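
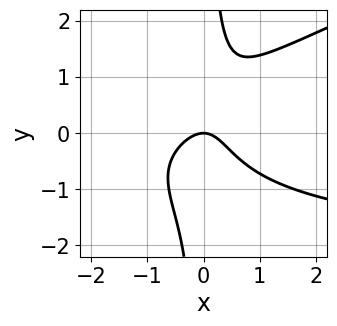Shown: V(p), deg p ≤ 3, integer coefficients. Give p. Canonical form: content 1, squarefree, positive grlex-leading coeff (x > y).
(a) The degree is 3 — a generic line meets the curve in up to 3 points.
(b) From the visible intercepts: it meets the x-axis at x = 0 (among the integer gridlines); one y-axis crossing is at y = 0.
(c) Putting this together gives p.

x^2*y - 3*x*y^2 + 3*x^2 - x*y + 2*y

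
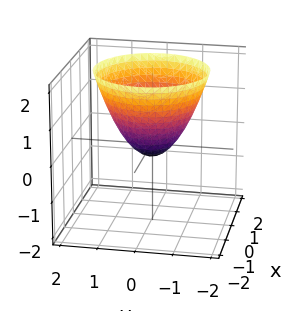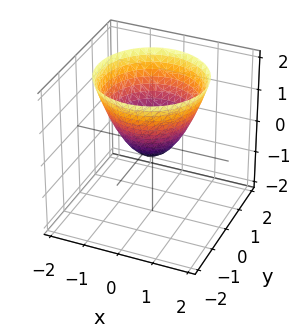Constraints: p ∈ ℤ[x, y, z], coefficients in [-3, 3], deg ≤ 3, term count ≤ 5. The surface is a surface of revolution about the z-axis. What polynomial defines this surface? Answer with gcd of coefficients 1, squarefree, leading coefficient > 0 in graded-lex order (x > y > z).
1. deg p = 2. The shape is more complex than any degree-1 surface.
2. By symmetry, the z-axis is an axis of rotation, so x and y enter only as x² + y².
3. From the axis intercepts and sections: a circular section at z = 2 has radius between 1 and 2.
4. Fitting integer coefficients to these (and the overall shape) gives p.

3*x^2 + 3*y^2 - 3*z - 1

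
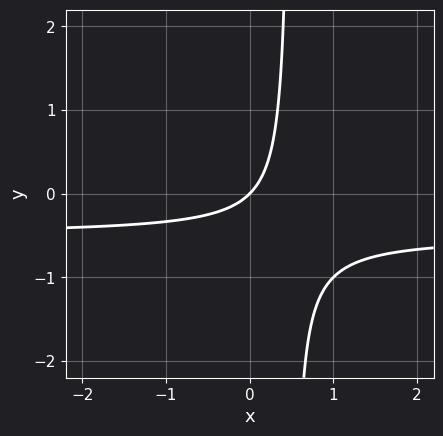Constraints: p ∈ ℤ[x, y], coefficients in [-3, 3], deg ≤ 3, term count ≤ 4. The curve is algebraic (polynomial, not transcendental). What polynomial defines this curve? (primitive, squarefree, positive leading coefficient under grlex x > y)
2*x*y + x - y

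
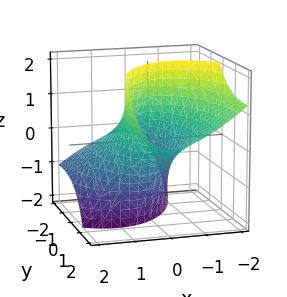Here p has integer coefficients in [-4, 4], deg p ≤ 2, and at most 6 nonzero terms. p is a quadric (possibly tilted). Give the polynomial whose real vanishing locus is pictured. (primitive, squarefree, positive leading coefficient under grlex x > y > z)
1. Degree: a generic line meets the surface in up to 2 points, so deg p = 2.
2. Observable constraints: the surface avoids every integer z-axis point in the box; among the integer gridlines, it crosses the x-axis at x ∈ {-1, 1}.
3. Putting this together gives p.

3*x^2 + 3*x*z + y^2 - 3*y*z - 3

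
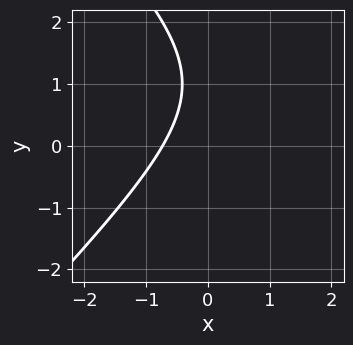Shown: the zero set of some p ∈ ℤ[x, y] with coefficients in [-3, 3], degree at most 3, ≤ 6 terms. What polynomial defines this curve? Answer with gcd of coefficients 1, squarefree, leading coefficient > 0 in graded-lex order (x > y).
The degree is 2 — a generic line meets the curve in up to 2 points.
Checking where it meets the axes: no y-intercept at any integer in the box.
These observations pin down the coefficients.

x^2 - y^2 - 2*x + 2*y - 2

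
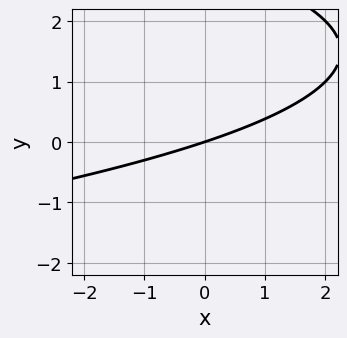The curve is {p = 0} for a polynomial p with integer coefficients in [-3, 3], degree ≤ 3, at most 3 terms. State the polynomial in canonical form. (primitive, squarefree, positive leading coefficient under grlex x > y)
(a) deg p = 2. A generic line meets the curve in up to 2 points.
(b) From the axis intercepts and sections: one x-axis crossing is at x = 0; it meets the y-axis at y = 0 (among the integer gridlines).
(c) The integer polynomial consistent with all of this is the stated p.

y^2 + x - 3*y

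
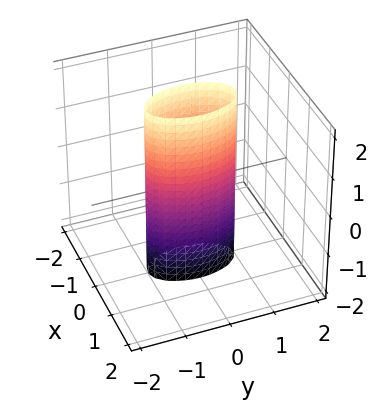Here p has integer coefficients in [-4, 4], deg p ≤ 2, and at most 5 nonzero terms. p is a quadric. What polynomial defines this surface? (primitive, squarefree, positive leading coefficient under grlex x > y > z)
3*x^2 + y^2 - 1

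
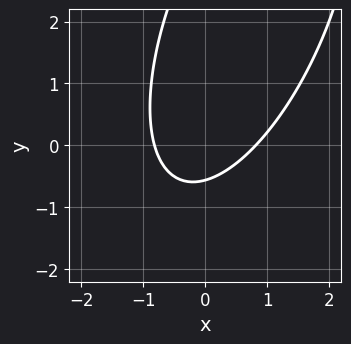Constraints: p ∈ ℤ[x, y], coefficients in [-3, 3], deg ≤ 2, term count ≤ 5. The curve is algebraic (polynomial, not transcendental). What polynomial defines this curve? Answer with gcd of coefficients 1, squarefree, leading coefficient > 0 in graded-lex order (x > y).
First, deg p = 2.
Finally, solving for integer coefficients yields p as stated.

3*x^2 - 2*x*y + y^2 - 3*y - 2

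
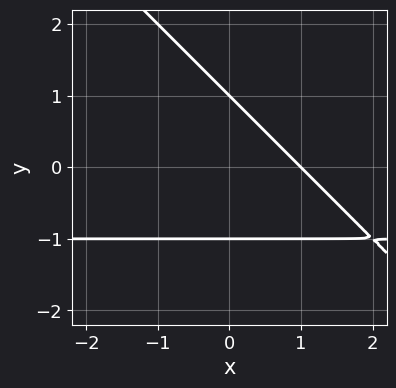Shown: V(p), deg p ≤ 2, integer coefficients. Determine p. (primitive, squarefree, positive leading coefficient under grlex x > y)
x*y + y^2 + x - 1

Degree: no degree-1 curve has this shape, so deg p = 2.
Reading off the gridlines: one x-axis crossing is at x = 1; the y-axis gridline crossings are at y ∈ {-1, 1}.
Assembling these constraints gives the stated polynomial.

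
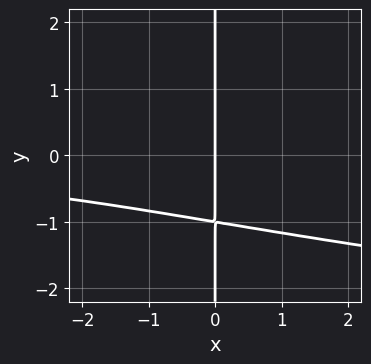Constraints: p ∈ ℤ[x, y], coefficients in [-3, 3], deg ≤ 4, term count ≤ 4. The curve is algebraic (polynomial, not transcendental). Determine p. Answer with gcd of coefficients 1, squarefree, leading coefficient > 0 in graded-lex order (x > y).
2*x*y^3 - x^2*y + 2*x

(a) The degree is 4 — the shape is more complex than any degree-3 curve.
(b) Checking where it meets the axes: every point of the y-axis in the box is on the curve; it meets the x-axis at x = 0 (among the integer gridlines).
(c) Putting this together gives p.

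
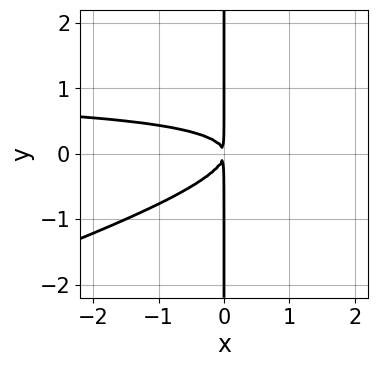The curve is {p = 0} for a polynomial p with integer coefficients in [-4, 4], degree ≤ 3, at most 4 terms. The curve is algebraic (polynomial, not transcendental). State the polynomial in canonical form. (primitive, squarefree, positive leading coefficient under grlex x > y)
x^2*y - 3*x*y^2 - x^2

Degree: no degree-2 curve has this shape, so deg p = 3.
Reading off the gridlines: the visible y-axis segment lies entirely on the curve.
Fitting integer coefficients to these (and the overall shape) gives p.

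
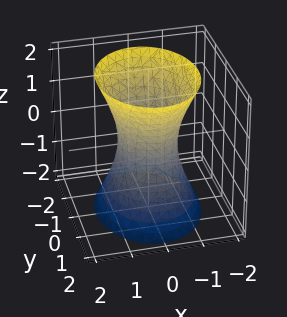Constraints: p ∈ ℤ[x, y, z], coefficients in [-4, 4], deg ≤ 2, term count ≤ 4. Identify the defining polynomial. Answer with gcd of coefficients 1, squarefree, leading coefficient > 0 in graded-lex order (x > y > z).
3*x^2 + 2*y^2 - z^2 - 2

(a) The degree is 2 — an hourglass — one-sheet hyperboloid; a quadric.
(b) Symmetries: mirror symmetry z ↦ −z ⇒ only even powers of z; the y ↦ −y reflection is a symmetry, so y appears only in even powers; the x ↦ −x reflection is a symmetry, so x appears only in even powers.
(c) Checking where it meets the axes: the y-axis gridline crossings are at y ∈ {-1, 1}; it misses every integer gridline on the z-axis.
(d) Fitting integer coefficients to these (and the overall shape) gives p.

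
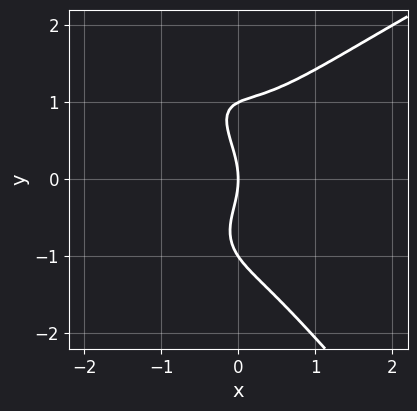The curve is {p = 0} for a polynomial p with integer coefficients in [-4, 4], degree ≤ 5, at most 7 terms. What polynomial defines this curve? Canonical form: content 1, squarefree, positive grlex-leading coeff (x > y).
x*y^3 + y^4 - 3*x^3 - y^2 - 2*x

(a) deg p = 4. The shape is more complex than any degree-3 curve.
(b) Observable constraints: among the integer gridlines, it crosses the y-axis at y ∈ {-1, 0, 1}; one x-axis crossing is at x = 0.
(c) Solving for integer coefficients yields p as stated.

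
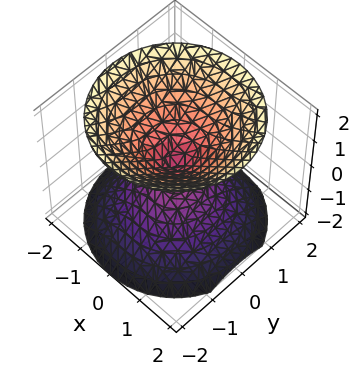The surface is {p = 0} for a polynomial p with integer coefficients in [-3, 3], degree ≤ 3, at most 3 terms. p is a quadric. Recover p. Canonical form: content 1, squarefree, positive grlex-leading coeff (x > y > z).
x^2 + y^2 - z^2

First, the picture has 2 separate pieces. Treating them together as one polynomial.
Then, degree: two nappes meeting at a single point; a quadric, so deg p = 2.
Then, symmetries: mirror symmetry z ↦ −z ⇒ only even powers of z; the surface is invariant under rotation about z: p = q(x² + y², z).
Then, reading off the gridlines: a circular section at z = -1 has radius exactly 1; it crosses the y-axis at the gridline y = 0; it crosses the z-axis at the gridline z = 0; one x-axis crossing is at x = 0.
Finally, assembling these constraints gives the stated polynomial.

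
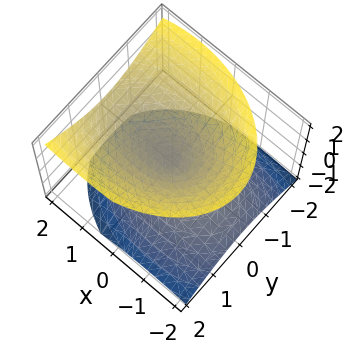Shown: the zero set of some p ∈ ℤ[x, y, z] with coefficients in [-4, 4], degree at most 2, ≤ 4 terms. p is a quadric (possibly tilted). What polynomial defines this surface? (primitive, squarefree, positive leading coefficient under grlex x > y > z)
Degree: a generic line meets the surface in up to 2 points, so deg p = 2.
From the axis intercepts and sections: one y-axis crossing is at y = 0; one x-axis crossing is at x = 0; one z-axis crossing is at z = 0.
Fitting integer coefficients to these (and the overall shape) gives p.

x^2 - x*z + 2*y^2 - 2*z^2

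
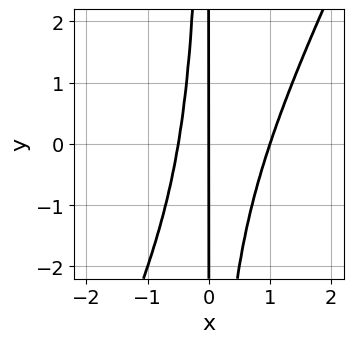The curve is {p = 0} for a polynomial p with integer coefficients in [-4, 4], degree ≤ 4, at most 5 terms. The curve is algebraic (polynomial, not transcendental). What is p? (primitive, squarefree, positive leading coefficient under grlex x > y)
2*x^3 - x^2*y - x^2 - x

1. deg p = 3. A generic line meets the curve in up to 3 points.
2. Reading off the gridlines: the visible y-axis segment lies entirely on the curve; the x-axis gridline crossings are at x ∈ {0, 1}.
3. Fitting integer coefficients to these (and the overall shape) gives p.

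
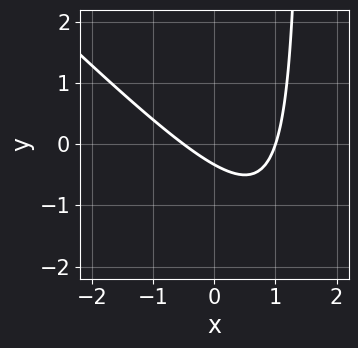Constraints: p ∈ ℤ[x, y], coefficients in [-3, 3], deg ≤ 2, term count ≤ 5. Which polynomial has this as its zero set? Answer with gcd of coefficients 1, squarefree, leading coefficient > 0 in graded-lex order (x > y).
2*x^2 + 2*x*y - x - 3*y - 1

First, deg p = 2.
Then, from the visible intercepts: one x-axis crossing is at x = 1.
Finally, together with the visible shape, these determine p as stated.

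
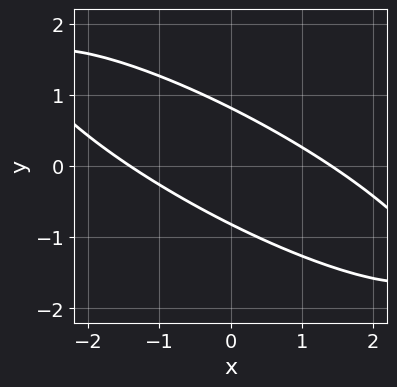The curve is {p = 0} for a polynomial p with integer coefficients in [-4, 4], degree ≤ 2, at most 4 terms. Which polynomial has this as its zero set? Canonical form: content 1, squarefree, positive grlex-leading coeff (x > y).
x^2 + 3*x*y + 3*y^2 - 2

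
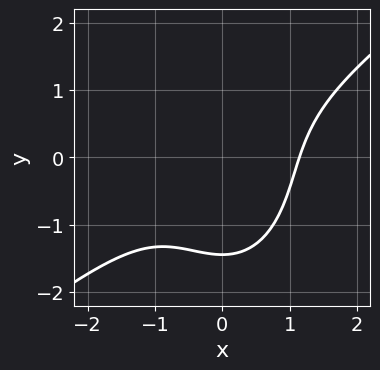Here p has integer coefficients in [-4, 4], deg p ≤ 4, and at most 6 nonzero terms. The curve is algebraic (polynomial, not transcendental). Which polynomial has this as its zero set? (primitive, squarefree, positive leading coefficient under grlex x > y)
2*x^3 - 2*x^2*y - y^3 - 3

First, the degree is 3 — the shape is more complex than any degree-2 curve.
Finally, matching integer coefficients to the picture gives p.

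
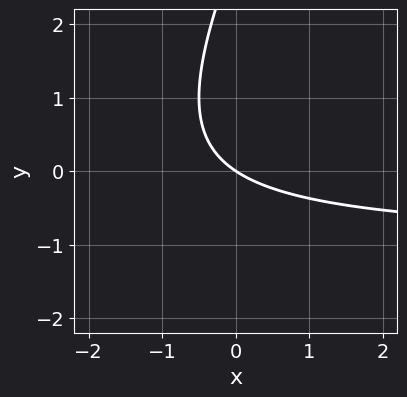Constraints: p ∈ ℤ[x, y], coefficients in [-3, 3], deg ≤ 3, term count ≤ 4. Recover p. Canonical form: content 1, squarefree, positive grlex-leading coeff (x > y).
2*x*y - y^2 + 2*x + 3*y

deg p = 2. The shape is more complex than any degree-1 curve.
Reading off the gridlines: it meets the x-axis at x = 0 (among the integer gridlines); it crosses the y-axis at the gridline y = 0.
Putting this together gives p.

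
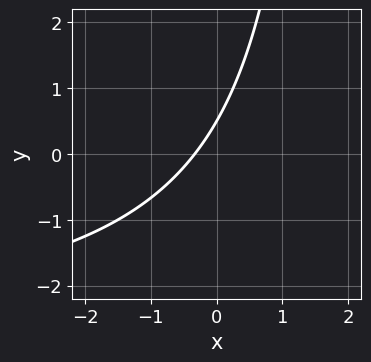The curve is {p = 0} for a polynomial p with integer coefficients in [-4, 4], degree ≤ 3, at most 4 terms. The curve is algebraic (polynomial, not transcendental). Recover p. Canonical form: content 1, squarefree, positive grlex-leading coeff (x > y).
x*y + 3*x - 2*y + 1

First, the degree is 2 — the shape is more complex than any degree-1 curve.
Finally, putting this together gives p.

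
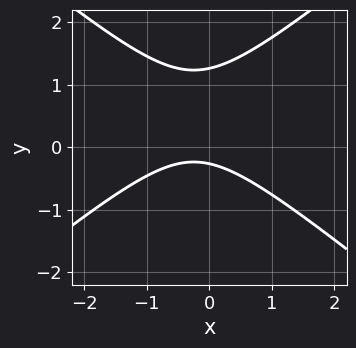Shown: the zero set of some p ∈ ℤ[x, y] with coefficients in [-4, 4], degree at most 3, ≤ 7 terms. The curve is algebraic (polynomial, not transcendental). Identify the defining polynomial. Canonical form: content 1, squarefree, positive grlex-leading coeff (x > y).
2*x^2 - 3*y^2 + x + 3*y + 1

First, the degree is 2 — no degree-1 curve has this shape.
Next, observable constraints: no x-intercept at any integer in the box.
Finally, together with the visible shape, these determine p as stated.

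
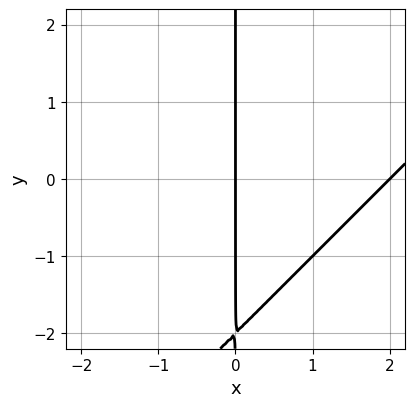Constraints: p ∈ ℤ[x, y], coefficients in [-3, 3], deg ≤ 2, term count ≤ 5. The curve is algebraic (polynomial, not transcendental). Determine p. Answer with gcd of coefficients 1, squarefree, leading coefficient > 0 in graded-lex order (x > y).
x^2 - x*y - 2*x

First, degree: a generic line meets the curve in up to 2 points, so deg p = 2.
Next, checking where it meets the axes: the visible y-axis segment lies entirely on the curve; the x-axis gridline crossings are at x ∈ {0, 2}.
Finally, these observations pin down the coefficients.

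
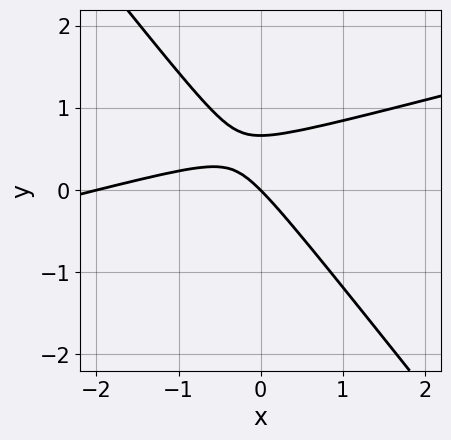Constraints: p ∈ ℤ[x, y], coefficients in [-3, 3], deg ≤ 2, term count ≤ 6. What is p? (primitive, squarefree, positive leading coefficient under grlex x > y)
x^2 - 3*x*y - 3*y^2 + 2*x + 2*y

First, the degree is 2 — no degree-1 curve has this shape.
Next, observable constraints: among the integer gridlines, it crosses the x-axis at x ∈ {-2, 0}; it crosses the y-axis at the gridline y = 0.
Finally, matching integer coefficients to the picture gives p.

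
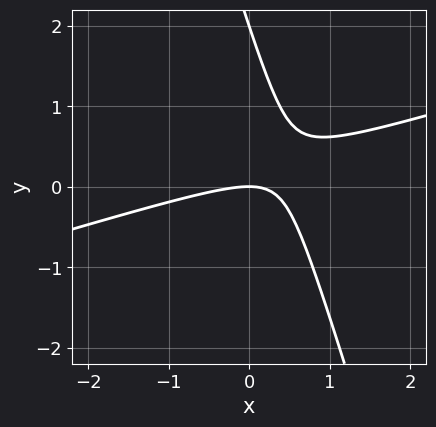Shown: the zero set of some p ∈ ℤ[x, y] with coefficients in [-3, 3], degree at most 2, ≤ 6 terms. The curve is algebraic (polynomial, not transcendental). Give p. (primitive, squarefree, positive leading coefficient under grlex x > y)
x^2 - 3*x*y - y^2 + 2*y

Degree: no degree-1 curve has this shape, so deg p = 2.
Reading off the gridlines: it meets the x-axis at x = 0 (among the integer gridlines); among the integer gridlines, it crosses the y-axis at y ∈ {0, 2}.
The integer polynomial consistent with all of this is the stated p.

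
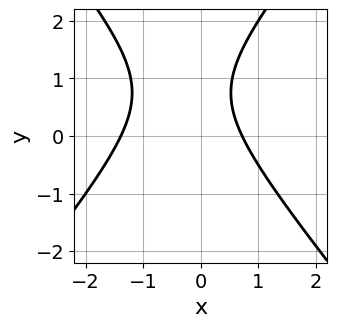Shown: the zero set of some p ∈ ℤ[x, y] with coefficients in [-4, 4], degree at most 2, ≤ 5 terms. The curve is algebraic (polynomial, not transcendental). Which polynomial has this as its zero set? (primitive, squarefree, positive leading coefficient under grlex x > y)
3*x^2 - 2*y^2 + 2*x + 3*y - 3

First, degree: the shape is more complex than any degree-1 curve, so deg p = 2.
Then, from the visible intercepts: it misses every integer gridline on the y-axis.
Finally, the integer polynomial consistent with all of this is the stated p.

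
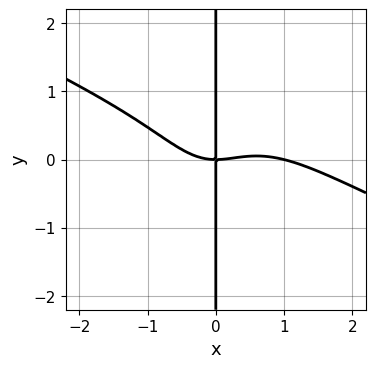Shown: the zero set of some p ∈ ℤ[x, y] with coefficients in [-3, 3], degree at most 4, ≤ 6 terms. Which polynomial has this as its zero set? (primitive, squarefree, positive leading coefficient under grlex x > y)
The degree is 4 — a generic line meets the curve in up to 4 points.
From the visible intercepts: every point of the y-axis in the box is on the curve; among the integer gridlines, it crosses the x-axis at x ∈ {0, 1}.
Assembling these constraints gives the stated polynomial.

x^4 + 2*x^3*y + x*y^3 - x^3 + 2*x*y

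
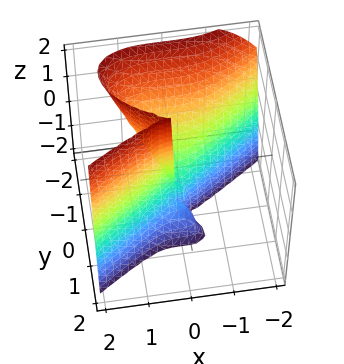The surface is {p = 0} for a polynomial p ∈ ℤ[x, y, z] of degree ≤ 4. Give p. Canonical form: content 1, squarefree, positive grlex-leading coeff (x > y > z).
(a) deg p = 3. No degree-2 surface has this shape.
(b) Observable constraints: it meets the x-axis at x = 0 (among the integer gridlines); it crosses the y-axis at the gridline y = 0.
(c) These observations pin down the coefficients. Check: (0, 0, -1) on the z-axis lies on the surface, and p(0, 0, -1) = 0. ✓

x^3 - 3*y^3 - 2*y^2*z - 2*y^2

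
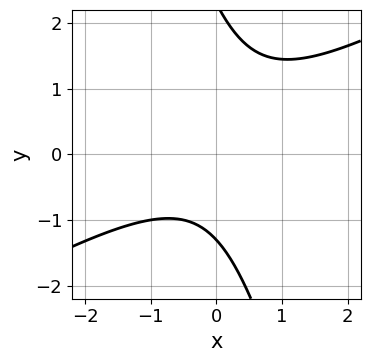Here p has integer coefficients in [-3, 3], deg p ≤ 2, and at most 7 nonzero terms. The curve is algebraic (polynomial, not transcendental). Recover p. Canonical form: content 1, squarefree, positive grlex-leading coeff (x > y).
The degree is 2 — a generic line meets the curve in up to 2 points.
From the visible intercepts: no x-intercept at any integer in the box.
Together with the visible shape, these determine p as stated.

2*x^2 - 3*x*y - y^2 + y + 3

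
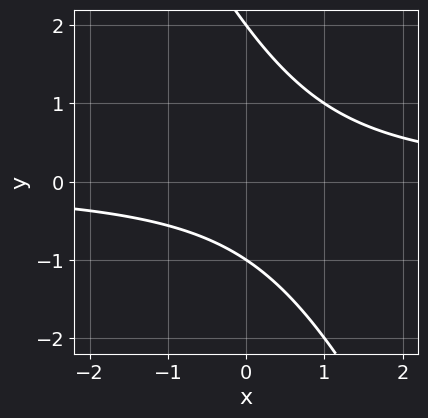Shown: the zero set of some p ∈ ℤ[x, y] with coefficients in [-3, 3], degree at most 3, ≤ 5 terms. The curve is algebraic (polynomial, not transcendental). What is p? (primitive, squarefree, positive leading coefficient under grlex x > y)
(a) The degree is 2 — no degree-1 curve has this shape.
(b) From the axis intercepts and sections: no x-intercept at any integer in the box; the y-axis gridline crossings are at y ∈ {-1, 2}.
(c) Putting this together gives p.

2*x*y + y^2 - y - 2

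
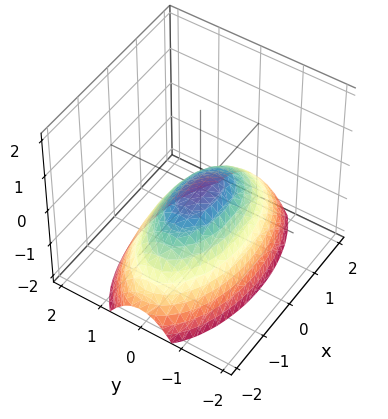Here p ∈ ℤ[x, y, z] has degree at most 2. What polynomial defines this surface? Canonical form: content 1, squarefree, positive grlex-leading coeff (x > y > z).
x^2 + 3*y^2 + 3*z

1. Degree: a paraboloid; a quadric, so deg p = 2.
2. Symmetries: mirror symmetry y ↦ −y ⇒ only even powers of y; it's symmetric under x → −x, forcing even powers of x.
3. Against the integer gridlines: it meets the y-axis at y = 0 (among the integer gridlines); it crosses the x-axis at the gridline x = 0.
4. Assembling these constraints gives the stated polynomial.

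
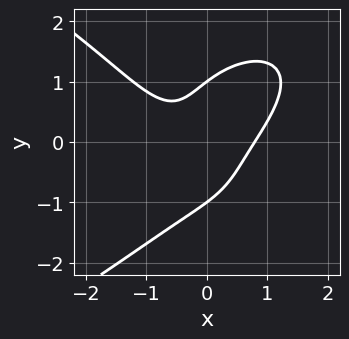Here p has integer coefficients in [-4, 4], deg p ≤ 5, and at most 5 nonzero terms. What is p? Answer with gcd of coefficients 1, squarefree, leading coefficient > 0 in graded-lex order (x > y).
deg p = 4. No degree-3 curve has this shape.
Reading off the gridlines: among the integer gridlines, it crosses the y-axis at y ∈ {-1, 1}.
Assembling these constraints gives the stated polynomial.

y^4 + 2*x^3 - 3*x*y - 1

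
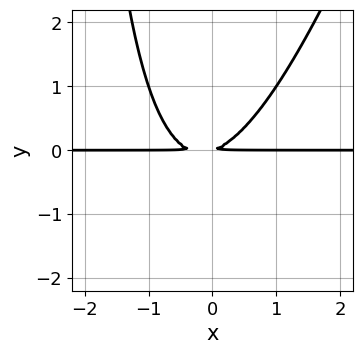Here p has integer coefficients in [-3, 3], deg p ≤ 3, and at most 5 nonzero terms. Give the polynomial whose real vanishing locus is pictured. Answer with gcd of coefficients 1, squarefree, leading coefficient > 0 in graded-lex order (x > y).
3*x^2*y - x*y^2 + x*y - 3*y^2

Degree: a generic line meets the curve in up to 3 points, so deg p = 3.
Reading off the gridlines: the visible x-axis segment lies entirely on the curve.
The integer polynomial consistent with all of this is the stated p.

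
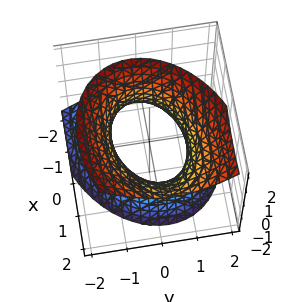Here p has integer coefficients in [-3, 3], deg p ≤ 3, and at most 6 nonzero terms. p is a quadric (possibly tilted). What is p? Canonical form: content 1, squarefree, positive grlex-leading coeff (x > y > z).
deg p = 2.
From the axis intercepts and sections: no z-intercept at any integer in the box; among the integer gridlines, it crosses the y-axis at y ∈ {-1, 1}.
Together with the visible shape, these determine p as stated.

2*x^2 - x*y - 2*x*z + 3*y^2 - 2*z^2 - 3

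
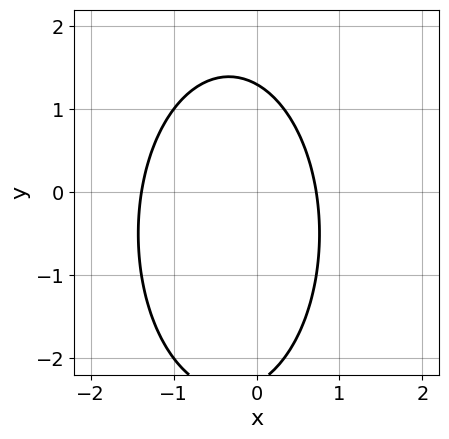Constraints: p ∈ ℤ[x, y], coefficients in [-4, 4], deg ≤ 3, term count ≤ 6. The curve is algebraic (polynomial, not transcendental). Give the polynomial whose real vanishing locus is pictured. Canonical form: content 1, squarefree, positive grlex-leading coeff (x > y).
3*x^2 + y^2 + 2*x + y - 3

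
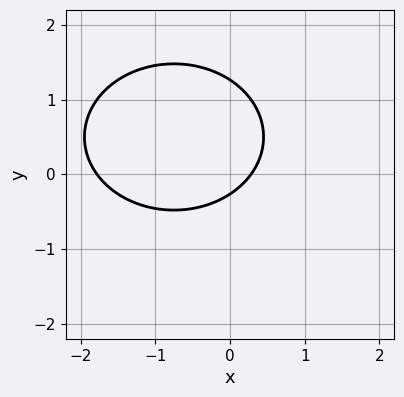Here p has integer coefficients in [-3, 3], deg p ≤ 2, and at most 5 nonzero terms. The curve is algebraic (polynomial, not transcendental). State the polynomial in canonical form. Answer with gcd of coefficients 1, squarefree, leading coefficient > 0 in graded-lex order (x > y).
The degree is 2 — no degree-1 curve has this shape.
Matching integer coefficients to the picture gives p.

2*x^2 + 3*y^2 + 3*x - 3*y - 1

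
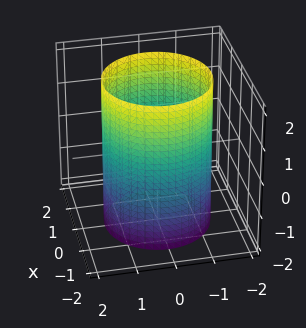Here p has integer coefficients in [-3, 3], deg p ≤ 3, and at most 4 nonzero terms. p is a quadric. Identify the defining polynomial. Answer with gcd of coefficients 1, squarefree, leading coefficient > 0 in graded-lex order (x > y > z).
deg p = 2. A cylinder; a quadric.
Symmetries: the surface is invariant under rotation about z: p = q(x² + y², z); mirror symmetry z ↦ −z ⇒ only even powers of z.
Checking where it meets the axes: a circular section at z = 1 has radius between 1 and 2; the surface avoids every integer z-axis point in the box.
Assembling these constraints gives the stated polynomial.

x^2 + y^2 - 2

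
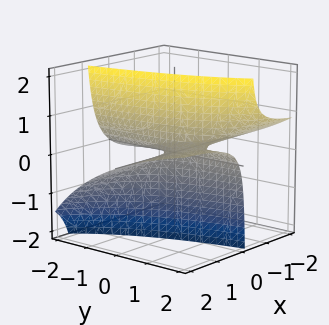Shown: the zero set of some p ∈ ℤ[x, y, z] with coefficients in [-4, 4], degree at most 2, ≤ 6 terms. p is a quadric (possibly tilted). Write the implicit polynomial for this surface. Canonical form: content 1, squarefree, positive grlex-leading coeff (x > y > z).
x*y - 3*x*z - y*z + z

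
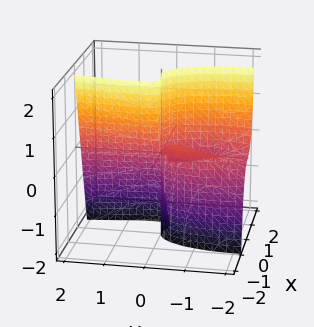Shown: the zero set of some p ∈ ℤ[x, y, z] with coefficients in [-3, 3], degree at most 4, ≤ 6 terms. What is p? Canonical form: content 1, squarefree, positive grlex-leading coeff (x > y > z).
3*x^3 + x^2*z + x*y^2 + 2*x*y + y*z

1. deg p = 3.
2. From the axis intercepts and sections: it crosses the x-axis at the gridline x = 0; every point of the y-axis in the box is on the surface; every point of the z-axis in the box is on the surface.
3. Fitting integer coefficients to these (and the overall shape) gives p.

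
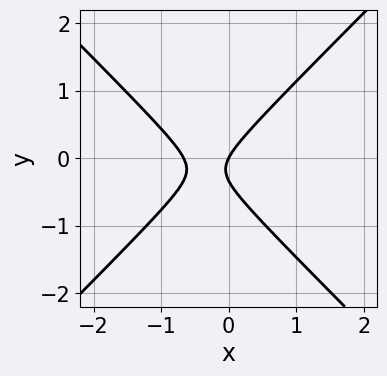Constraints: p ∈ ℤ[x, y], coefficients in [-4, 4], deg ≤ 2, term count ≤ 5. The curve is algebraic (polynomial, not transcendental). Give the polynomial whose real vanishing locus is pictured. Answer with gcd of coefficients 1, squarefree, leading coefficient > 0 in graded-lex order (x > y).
3*x^2 - 3*y^2 + 2*x - y

Degree: the shape is more complex than any degree-1 curve, so deg p = 2.
Against the integer gridlines: one x-axis crossing is at x = 0; it crosses the y-axis at the gridline y = 0.
Assembling these constraints gives the stated polynomial.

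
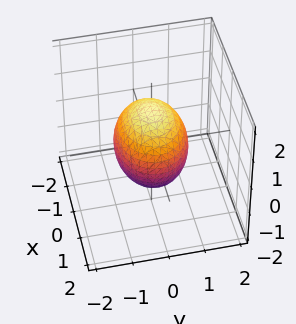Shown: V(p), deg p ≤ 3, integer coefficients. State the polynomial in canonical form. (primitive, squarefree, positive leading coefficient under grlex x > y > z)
2*x^2 + 3*y^2 + 2*z^2 - 3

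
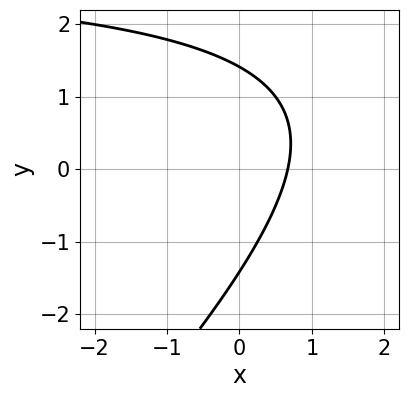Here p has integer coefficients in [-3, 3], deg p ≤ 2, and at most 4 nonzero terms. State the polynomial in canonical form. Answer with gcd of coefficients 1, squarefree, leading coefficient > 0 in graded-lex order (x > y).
deg p = 2. A generic line meets the curve in up to 2 points.
Putting this together gives p.

x*y - y^2 - 3*x + 2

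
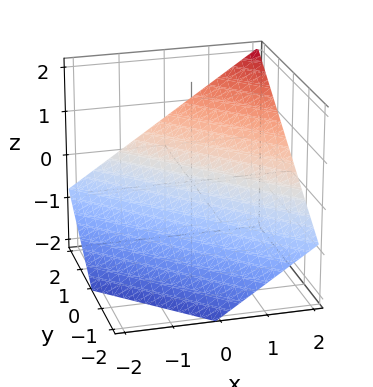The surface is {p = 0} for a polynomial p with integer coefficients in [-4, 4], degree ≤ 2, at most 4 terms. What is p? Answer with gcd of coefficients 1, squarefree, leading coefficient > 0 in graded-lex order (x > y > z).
2*x + 2*y - 3*z - 2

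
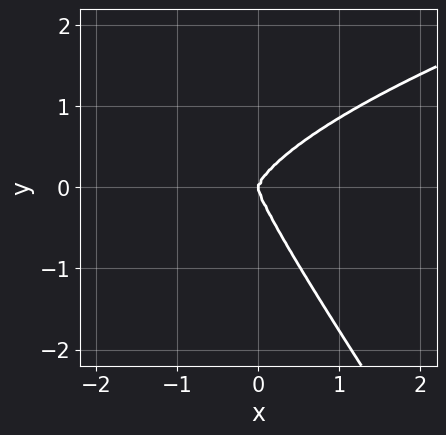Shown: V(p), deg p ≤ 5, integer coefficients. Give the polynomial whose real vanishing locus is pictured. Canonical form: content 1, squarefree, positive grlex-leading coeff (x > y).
Degree: no degree-3 curve has this shape, so deg p = 4.
Reading off the gridlines: it meets the x-axis at x = 0 (among the integer gridlines); it meets the y-axis at y = 0 (among the integer gridlines).
Fitting integer coefficients to these (and the overall shape) gives p.

3*x*y^3 + 2*y^4 - 3*x^3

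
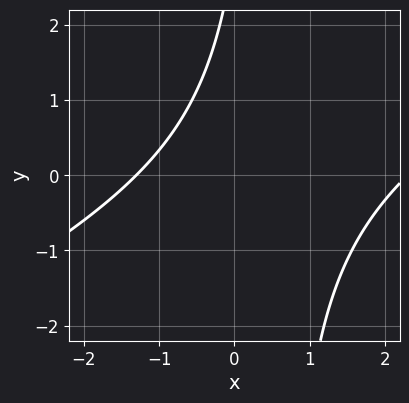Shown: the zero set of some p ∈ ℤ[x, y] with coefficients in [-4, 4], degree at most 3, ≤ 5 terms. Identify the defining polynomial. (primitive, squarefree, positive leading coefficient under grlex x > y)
x^2 - 2*x*y - x + y - 3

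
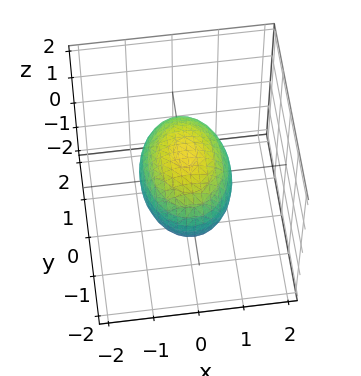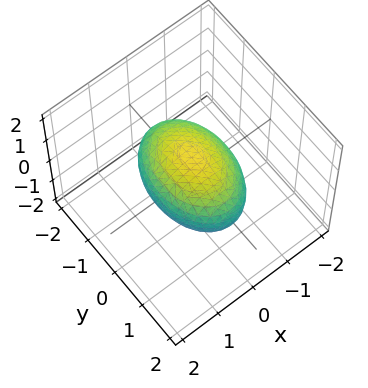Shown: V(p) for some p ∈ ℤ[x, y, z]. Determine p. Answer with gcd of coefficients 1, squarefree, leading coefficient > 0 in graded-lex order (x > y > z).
2*x^2 + y^2 + 2*z^2 - 2

Degree: bounded and convex; a quadric, so deg p = 2.
Symmetries: mirror symmetry z ↦ −z ⇒ only even powers of z; the y ↦ −y reflection is a symmetry, so y appears only in even powers; it's symmetric under x → −x, forcing even powers of x.
From the visible intercepts: among the integer gridlines, it crosses the z-axis at z ∈ {-1, 1}; among the integer gridlines, it crosses the x-axis at x ∈ {-1, 1}.
Solving for integer coefficients yields p as stated.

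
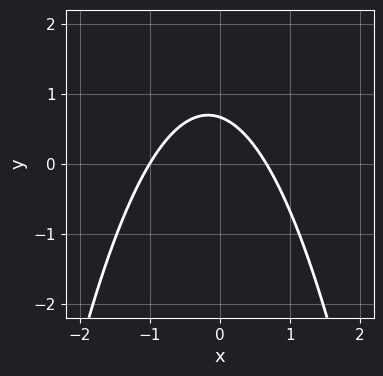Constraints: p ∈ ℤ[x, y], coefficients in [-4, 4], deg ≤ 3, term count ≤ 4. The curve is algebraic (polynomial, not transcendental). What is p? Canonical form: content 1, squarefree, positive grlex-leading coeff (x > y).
1. deg p = 2. A generic line meets the curve in up to 2 points.
2. From the visible intercepts: it meets the x-axis at x = -1 (among the integer gridlines).
3. The integer polynomial consistent with all of this is the stated p.

3*x^2 + x + 3*y - 2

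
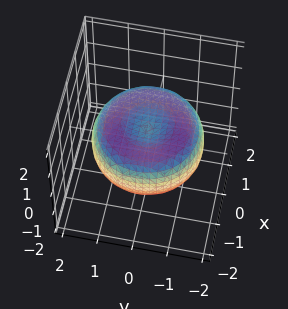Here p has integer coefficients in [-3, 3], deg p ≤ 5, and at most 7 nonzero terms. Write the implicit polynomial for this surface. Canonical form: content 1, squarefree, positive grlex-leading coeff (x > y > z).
x^4 + 2*x^2*y^2 + y^4 - 2*x^2 - 2*y^2 + 3*z^2 - 1

First, deg p = 4. The shape is more complex than any degree-3 surface.
Then, symmetries: rotational symmetry about the z-axis ⇒ p depends on x, y only through x² + y².
Then, from the visible intercepts: a circular section at z = 0 has radius between 1 and 2.
Finally, assembling these constraints gives the stated polynomial.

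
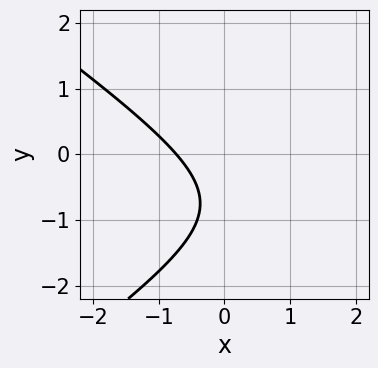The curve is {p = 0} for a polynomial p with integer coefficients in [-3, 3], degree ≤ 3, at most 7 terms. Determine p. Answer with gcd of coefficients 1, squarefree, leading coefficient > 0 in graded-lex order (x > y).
x^2 - 2*y^2 - 2*x - 3*y - 2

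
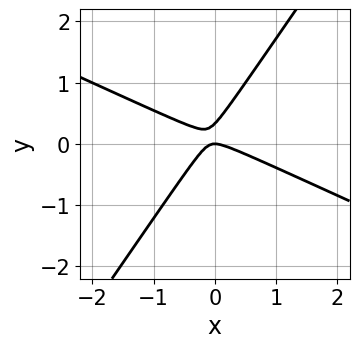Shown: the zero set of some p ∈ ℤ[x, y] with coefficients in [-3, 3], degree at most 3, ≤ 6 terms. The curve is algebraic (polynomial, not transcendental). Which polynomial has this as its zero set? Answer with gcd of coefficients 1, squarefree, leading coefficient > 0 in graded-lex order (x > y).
1. deg p = 2.
2. Observable constraints: it meets the x-axis at x = 0 (among the integer gridlines); one y-axis crossing is at y = 0.
3. The integer polynomial consistent with all of this is the stated p.

2*x^2 + 3*x*y - 3*y^2 + y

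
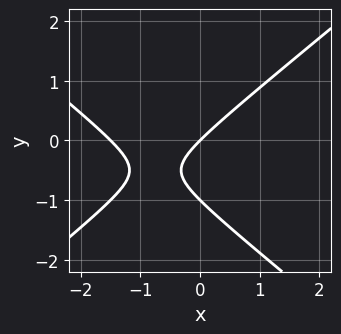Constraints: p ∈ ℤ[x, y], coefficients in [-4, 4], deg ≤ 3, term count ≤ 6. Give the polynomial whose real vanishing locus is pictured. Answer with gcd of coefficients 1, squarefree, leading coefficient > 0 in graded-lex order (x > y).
1. deg p = 2.
2. From the visible intercepts: the y-axis gridline crossings are at y ∈ {-1, 0}; it crosses the x-axis at the gridline x = 0.
3. Solving for integer coefficients yields p as stated.

2*x^2 - 3*y^2 + 3*x - 3*y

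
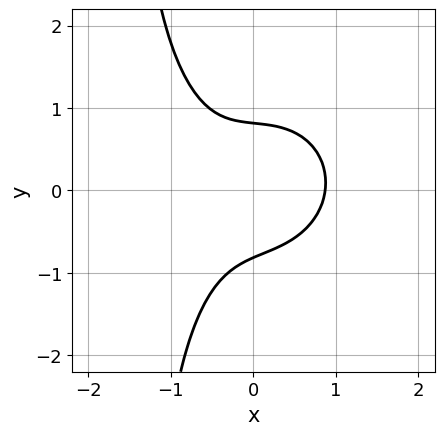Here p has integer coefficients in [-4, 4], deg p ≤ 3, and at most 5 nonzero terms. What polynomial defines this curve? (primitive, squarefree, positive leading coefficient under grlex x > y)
3*x^3 + 2*x*y^2 - x*y + 3*y^2 - 2

(a) deg p = 3. No degree-2 curve has this shape.
(b) The integer polynomial consistent with all of this is the stated p.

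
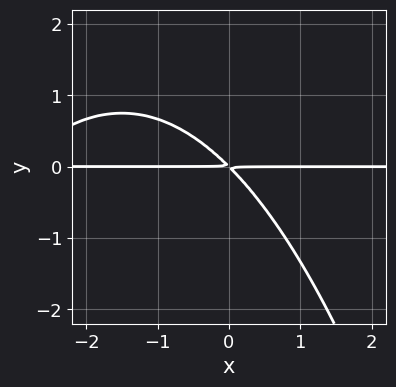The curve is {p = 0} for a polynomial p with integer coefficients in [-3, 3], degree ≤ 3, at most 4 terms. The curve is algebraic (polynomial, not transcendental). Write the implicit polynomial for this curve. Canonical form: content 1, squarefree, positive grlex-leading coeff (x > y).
1. deg p = 3. No degree-2 curve has this shape.
2. From the visible intercepts: every point of the x-axis in the box is on the curve.
3. These observations pin down the coefficients.

x^2*y + 3*x*y + 3*y^2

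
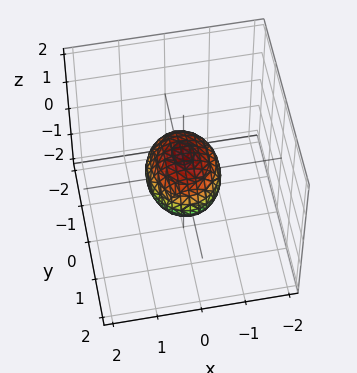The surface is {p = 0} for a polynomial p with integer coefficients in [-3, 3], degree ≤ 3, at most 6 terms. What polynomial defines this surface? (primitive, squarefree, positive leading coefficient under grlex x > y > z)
3*x^2 + 2*y^2 + 3*z^2 - 2

(a) The degree is 2 — a closed, bounded, convex surface; a quadric.
(b) Symmetries: the x ↦ −x reflection is a symmetry, so x appears only in even powers; it's symmetric under y → −y, forcing even powers of y; the z ↦ −z reflection is a symmetry, so z appears only in even powers.
(c) From the axis intercepts and sections: among the integer gridlines, it crosses the y-axis at y ∈ {-1, 1}.
(d) Together with the visible shape, these determine p as stated.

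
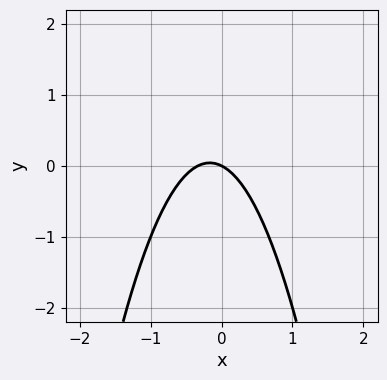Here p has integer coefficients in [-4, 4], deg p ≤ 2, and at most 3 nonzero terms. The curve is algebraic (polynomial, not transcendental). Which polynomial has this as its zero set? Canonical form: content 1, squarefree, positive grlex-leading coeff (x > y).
3*x^2 + x + 2*y

1. deg p = 2.
2. Reading off the gridlines: it crosses the x-axis at the gridline x = 0; one y-axis crossing is at y = 0.
3. The integer polynomial consistent with all of this is the stated p.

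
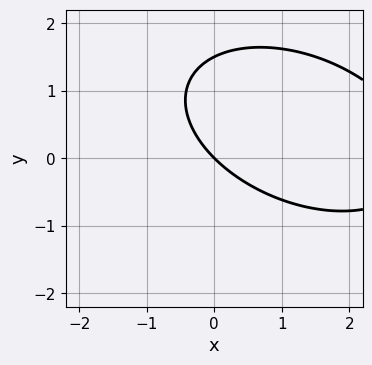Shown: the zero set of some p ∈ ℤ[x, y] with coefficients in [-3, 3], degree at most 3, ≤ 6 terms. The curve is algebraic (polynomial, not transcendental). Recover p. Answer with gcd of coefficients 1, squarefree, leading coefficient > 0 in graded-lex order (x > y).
x^2 + x*y + 2*y^2 - 3*x - 3*y

1. Degree: no degree-1 curve has this shape, so deg p = 2.
2. Reading off the gridlines: it meets the x-axis at x = 0 (among the integer gridlines); one y-axis crossing is at y = 0.
3. Solving for integer coefficients yields p as stated.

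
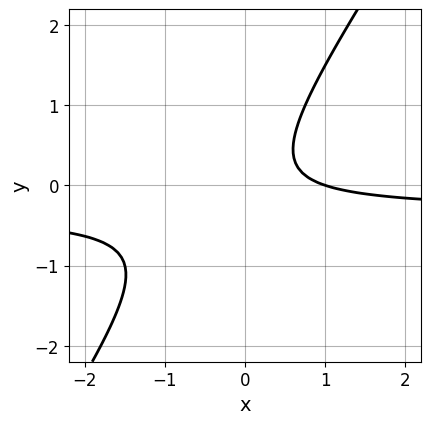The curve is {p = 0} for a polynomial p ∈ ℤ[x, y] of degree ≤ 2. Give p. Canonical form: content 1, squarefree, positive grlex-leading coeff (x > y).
3*x*y - 2*y^2 + x - 1

First, degree: no degree-1 curve has this shape, so deg p = 2.
Next, checking where it meets the axes: it misses every integer gridline on the y-axis; it crosses the x-axis at the gridline x = 1.
Finally, together with the visible shape, these determine p as stated.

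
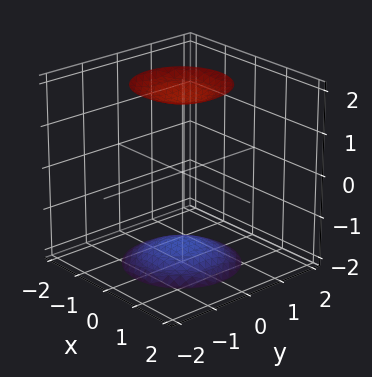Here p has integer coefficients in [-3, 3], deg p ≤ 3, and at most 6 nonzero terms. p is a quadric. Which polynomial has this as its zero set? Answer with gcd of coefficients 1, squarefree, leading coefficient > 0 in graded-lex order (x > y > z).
x^2 + y^2 - z^2 + 3

1. The picture has 2 separate pieces.
2. Degree: two separate bowl-shaped sheets opening away from each other; a quadric, so deg p = 2.
3. Symmetry: the z-axis is an axis of rotation, so x and y enter only as x² + y²; the z ↦ −z reflection is a symmetry, so z appears only in even powers.
4. From the axis intercepts and sections: a circular section at z = 2 has radius exactly 1; no y-intercept at any integer in the box; it misses every integer gridline on the x-axis.
5. Assembling these constraints gives the stated polynomial.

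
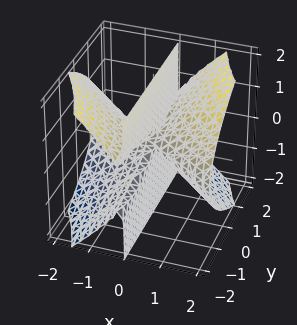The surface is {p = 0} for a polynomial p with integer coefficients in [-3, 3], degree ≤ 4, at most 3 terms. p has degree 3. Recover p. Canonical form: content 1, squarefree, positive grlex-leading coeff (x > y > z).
2*x^3 + 3*x^2*y - 3*x*z^2

1. The degree is 3 — a generic line meets the surface in up to 3 points.
2. Checking where it meets the axes: the visible z-axis segment lies entirely on the surface; the visible y-axis segment lies entirely on the surface; one x-axis crossing is at x = 0.
3. Solving for integer coefficients yields p as stated.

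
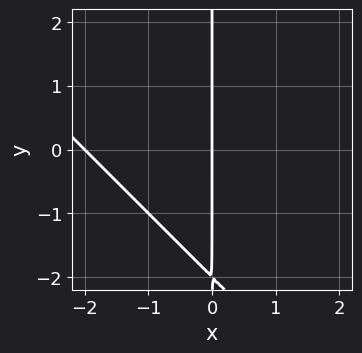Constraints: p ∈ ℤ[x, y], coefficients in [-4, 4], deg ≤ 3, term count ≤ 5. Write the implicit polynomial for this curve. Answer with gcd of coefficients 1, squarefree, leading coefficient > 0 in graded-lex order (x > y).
Degree: no degree-1 curve has this shape, so deg p = 2.
Against the integer gridlines: the x-axis gridline crossings are at x ∈ {-2, 0}; the visible y-axis segment lies entirely on the curve.
Assembling these constraints gives the stated polynomial.

x^2 + x*y + 2*x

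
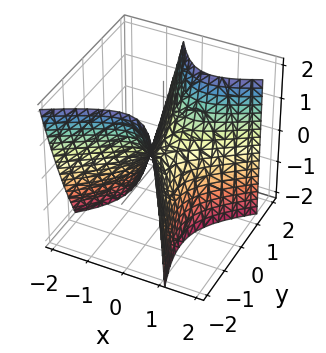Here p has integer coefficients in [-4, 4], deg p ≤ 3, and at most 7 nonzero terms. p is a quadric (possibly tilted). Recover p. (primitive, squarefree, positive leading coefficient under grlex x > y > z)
(a) Degree: no degree-1 surface has this shape, so deg p = 2.
(b) Against the integer gridlines: one y-axis crossing is at y = 0; one x-axis crossing is at x = 0.
(c) Putting this together gives p.

3*x^2 - 3*x*y - x*z - 2*y^2 + 2*z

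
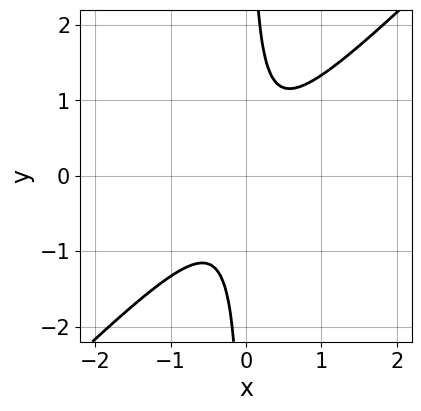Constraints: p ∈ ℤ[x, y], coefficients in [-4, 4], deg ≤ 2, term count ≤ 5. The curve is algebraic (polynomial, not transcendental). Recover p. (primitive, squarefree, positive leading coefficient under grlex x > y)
3*x^2 - 3*x*y + 1

The degree is 2 — a generic line meets the curve in up to 2 points.
From the visible intercepts: no x-intercept at any integer in the box; no y-intercept at any integer in the box.
Fitting integer coefficients to these (and the overall shape) gives p.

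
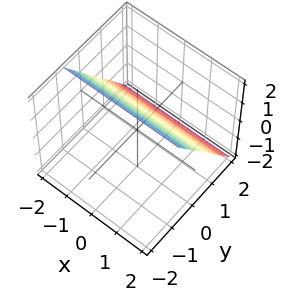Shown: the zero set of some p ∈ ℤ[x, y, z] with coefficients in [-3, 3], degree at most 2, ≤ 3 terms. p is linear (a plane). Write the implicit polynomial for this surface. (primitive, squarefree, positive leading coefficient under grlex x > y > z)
3*y + 2*z - 2

1. The degree is 1 — the surface is flat (a plane).
2. From the axis intercepts and sections: it misses every integer gridline on the x-axis; it meets the z-axis at z = 1 (among the integer gridlines).
3. Solving for integer coefficients yields p as stated.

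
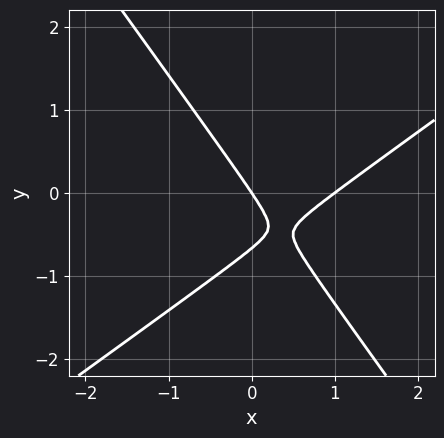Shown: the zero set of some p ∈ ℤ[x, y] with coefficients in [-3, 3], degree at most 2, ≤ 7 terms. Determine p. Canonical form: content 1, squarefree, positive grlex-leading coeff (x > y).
(a) The degree is 2 — no degree-1 curve has this shape.
(b) Observable constraints: among the integer gridlines, it crosses the x-axis at x ∈ {0, 1}; one y-axis crossing is at y = 0.
(c) Assembling these constraints gives the stated polynomial.

3*x^2 - 2*x*y - 3*y^2 - 3*x - 2*y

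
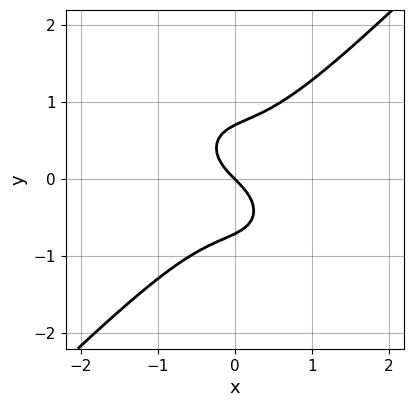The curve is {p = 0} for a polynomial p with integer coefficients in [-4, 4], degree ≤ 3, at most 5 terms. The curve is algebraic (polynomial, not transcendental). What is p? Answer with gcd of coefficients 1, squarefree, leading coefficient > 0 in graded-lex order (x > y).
2*x^3 - 2*y^3 + x + y

First, the degree is 3 — the shape is more complex than any degree-2 curve.
Then, observable constraints: it meets the x-axis at x = 0 (among the integer gridlines); it meets the y-axis at y = 0 (among the integer gridlines).
Finally, putting this together gives p.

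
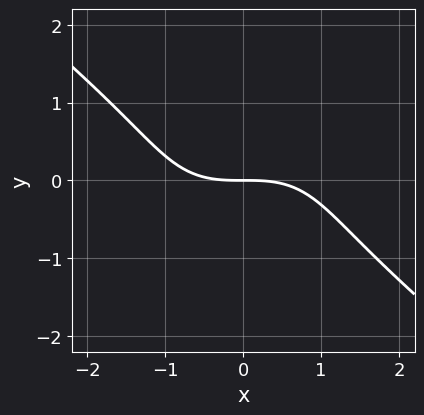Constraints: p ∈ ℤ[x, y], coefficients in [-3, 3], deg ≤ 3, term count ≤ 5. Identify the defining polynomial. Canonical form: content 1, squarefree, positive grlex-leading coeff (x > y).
x^3 + 2*y^3 + 3*y

deg p = 3. The shape is more complex than any degree-2 curve.
From the visible intercepts: it crosses the y-axis at the gridline y = 0; it crosses the x-axis at the gridline x = 0.
Putting this together gives p.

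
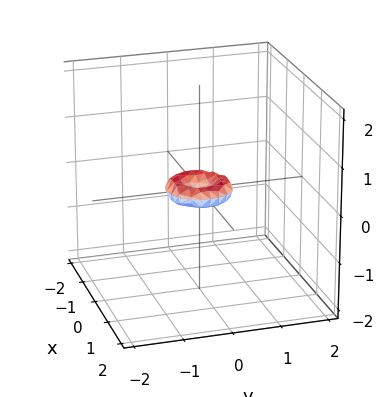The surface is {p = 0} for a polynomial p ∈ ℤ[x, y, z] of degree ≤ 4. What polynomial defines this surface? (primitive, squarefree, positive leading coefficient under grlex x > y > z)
First, degree: no degree-3 surface has this shape, so deg p = 4.
Then, symmetry: every cross-section ⟂ z is a circle, so x, y appear only via x² + y².
Next, from the visible intercepts: a circular section at z = 0 has radius between 0 and 1; one y-axis crossing is at y = 0.
Finally, fitting integer coefficients to these (and the overall shape) gives p.

2*x^4 + 4*x^2*y^2 + 2*y^4 - x^2 - y^2 + 3*z^2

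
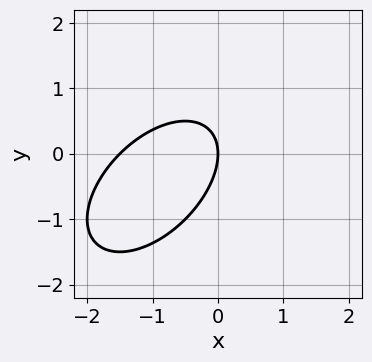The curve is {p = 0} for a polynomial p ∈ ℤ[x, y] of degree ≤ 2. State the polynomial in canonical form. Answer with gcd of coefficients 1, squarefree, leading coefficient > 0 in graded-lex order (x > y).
2*x^2 - 2*x*y + 2*y^2 + 3*x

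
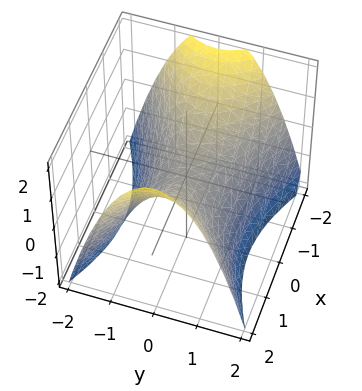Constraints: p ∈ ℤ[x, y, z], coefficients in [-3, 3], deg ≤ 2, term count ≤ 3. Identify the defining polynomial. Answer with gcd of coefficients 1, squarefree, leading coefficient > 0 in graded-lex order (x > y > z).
1. deg p = 2.
2. Symmetries: mirror symmetry y ↦ −y ⇒ only even powers of y; mirror symmetry x ↦ −x ⇒ only even powers of x.
3. Checking where it meets the axes: it crosses the y-axis at the gridline y = 0; it meets the x-axis at x = 0 (among the integer gridlines).
4. Matching integer coefficients to the picture gives p.

x^2 - 2*y^2 - 2*z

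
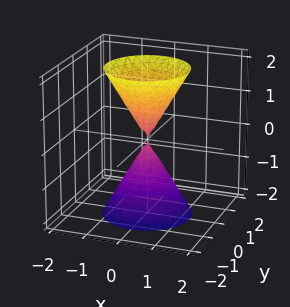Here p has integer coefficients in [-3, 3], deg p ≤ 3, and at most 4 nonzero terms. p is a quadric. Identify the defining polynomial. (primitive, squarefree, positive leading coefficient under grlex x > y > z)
1. I count 2 distinct pieces. Treating them together as one polynomial.
2. The degree is 2 — two nappes meeting at a single point; a quadric.
3. Symmetries: rotational symmetry about the z-axis ⇒ p depends on x, y only through x² + y²; mirror symmetry z ↦ −z ⇒ only even powers of z.
4. Observable constraints: it meets the y-axis at y = 0 (among the integer gridlines); it meets the z-axis at z = 0 (among the integer gridlines).
5. Fitting integer coefficients to these (and the overall shape) gives p.

3*x^2 + 3*y^2 - z^2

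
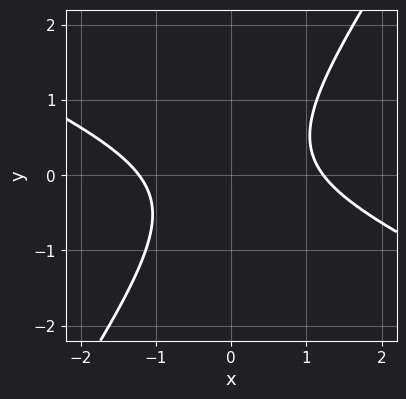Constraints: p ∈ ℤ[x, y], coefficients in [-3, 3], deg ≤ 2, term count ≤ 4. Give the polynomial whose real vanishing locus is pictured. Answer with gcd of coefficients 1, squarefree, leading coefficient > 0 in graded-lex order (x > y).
1. Degree: a generic line meets the curve in up to 2 points, so deg p = 2.
2. Against the integer gridlines: it misses every integer gridline on the y-axis.
3. Assembling these constraints gives the stated polynomial.

2*x^2 + 3*x*y - 3*y^2 - 3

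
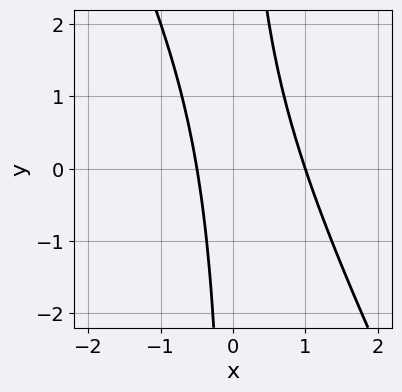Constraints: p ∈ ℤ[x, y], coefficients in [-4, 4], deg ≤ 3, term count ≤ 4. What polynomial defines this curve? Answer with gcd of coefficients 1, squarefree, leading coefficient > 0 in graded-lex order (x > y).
1. The degree is 2 — no degree-1 curve has this shape.
2. Observable constraints: the curve avoids every integer y-axis point in the box; it crosses the x-axis at the gridline x = 1.
3. Solving for integer coefficients yields p as stated.

2*x^2 + x*y - x - 1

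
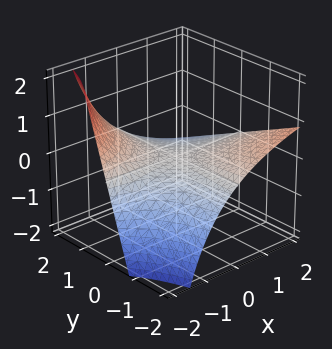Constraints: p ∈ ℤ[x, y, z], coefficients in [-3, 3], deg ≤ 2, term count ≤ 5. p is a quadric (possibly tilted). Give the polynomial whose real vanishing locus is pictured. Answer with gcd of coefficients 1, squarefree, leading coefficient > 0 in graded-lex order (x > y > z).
x*y + x*z + 3*z

First, deg p = 2.
Next, from the visible intercepts: the visible y-axis segment lies entirely on the surface; it crosses the z-axis at the gridline z = 0; every point of the x-axis in the box is on the surface.
Finally, matching integer coefficients to the picture gives p.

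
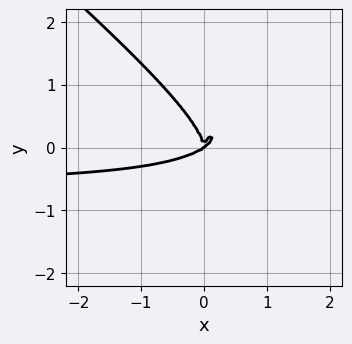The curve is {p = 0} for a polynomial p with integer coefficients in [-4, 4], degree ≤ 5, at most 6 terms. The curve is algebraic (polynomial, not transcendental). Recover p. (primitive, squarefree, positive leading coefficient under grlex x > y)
3*x^3*y + 2*x^2*y^2 + 2*y^4 + 2*x^3 - 3*x^2*y

(a) Degree: the shape is more complex than any degree-3 curve, so deg p = 4.
(b) Reading off the gridlines: it meets the x-axis at x = 0 (among the integer gridlines); it meets the y-axis at y = 0 (among the integer gridlines).
(c) The integer polynomial consistent with all of this is the stated p.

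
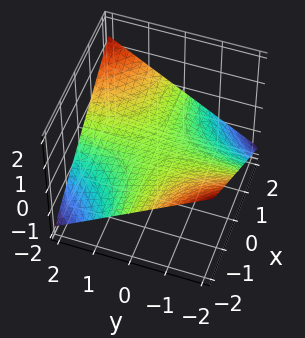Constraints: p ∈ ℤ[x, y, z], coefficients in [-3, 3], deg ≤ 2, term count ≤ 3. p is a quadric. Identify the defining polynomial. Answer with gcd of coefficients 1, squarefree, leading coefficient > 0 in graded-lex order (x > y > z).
Degree: a hyperbolic paraboloid; a quadric, so deg p = 2.
From the visible intercepts: every point of the x-axis in the box is on the surface; the visible y-axis segment lies entirely on the surface; it crosses the z-axis at the gridline z = 0.
Fitting integer coefficients to these (and the overall shape) gives p.

x*y - 3*z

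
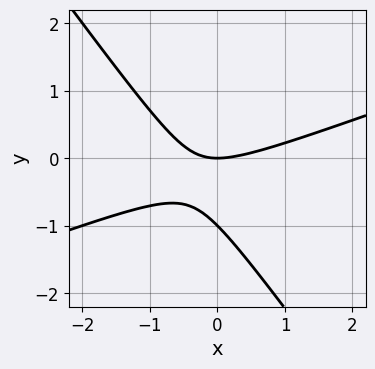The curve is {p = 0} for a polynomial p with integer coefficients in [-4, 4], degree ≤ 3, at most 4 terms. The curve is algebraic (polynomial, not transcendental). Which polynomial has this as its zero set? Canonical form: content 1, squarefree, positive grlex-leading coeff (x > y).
x^2 - 2*x*y - 2*y^2 - 2*y

deg p = 2.
Reading off the gridlines: the y-axis gridline crossings are at y ∈ {-1, 0}; one x-axis crossing is at x = 0.
These observations pin down the coefficients.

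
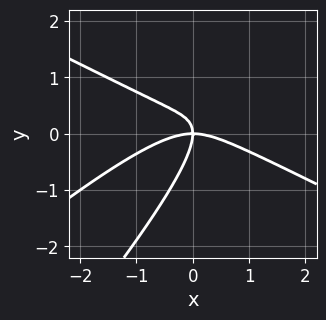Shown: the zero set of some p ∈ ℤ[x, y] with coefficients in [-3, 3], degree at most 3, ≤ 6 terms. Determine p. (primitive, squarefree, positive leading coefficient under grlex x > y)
The degree is 3 — the shape is more complex than any degree-2 curve.
Against the integer gridlines: it crosses the x-axis at the gridline x = 0; one y-axis crossing is at y = 0.
Putting this together gives p.

x^3 - 3*x*y^2 + 2*y^3 + 2*x*y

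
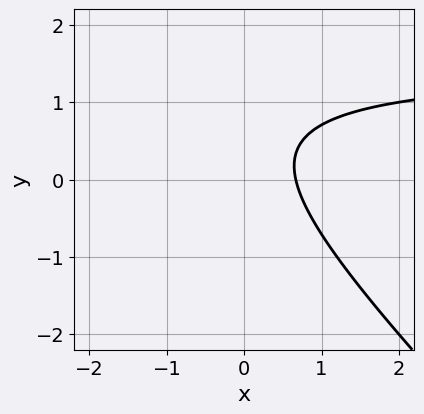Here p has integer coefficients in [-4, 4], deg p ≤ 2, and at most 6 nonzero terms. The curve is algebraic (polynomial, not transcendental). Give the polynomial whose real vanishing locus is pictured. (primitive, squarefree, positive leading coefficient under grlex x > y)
(a) deg p = 2.
(b) Against the integer gridlines: the curve avoids every integer y-axis point in the box.
(c) Putting this together gives p.

2*x*y + 2*y^2 - 3*x - 2*y + 2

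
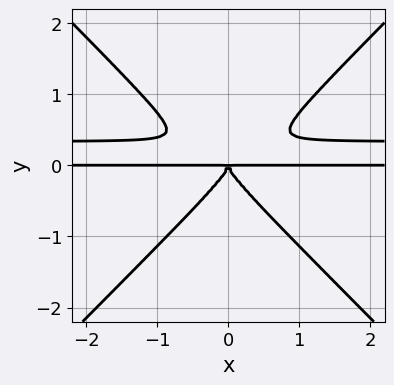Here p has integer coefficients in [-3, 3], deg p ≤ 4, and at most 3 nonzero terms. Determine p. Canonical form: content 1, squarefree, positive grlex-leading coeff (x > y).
First, the degree is 4 — no degree-3 curve has this shape.
Next, symmetries: the x ↦ −x reflection is a symmetry, so x appears only in even powers.
Next, observable constraints: every point of the x-axis in the box is on the curve.
Finally, matching integer coefficients to the picture gives p.

3*x^2*y^2 - 3*y^4 - x^2*y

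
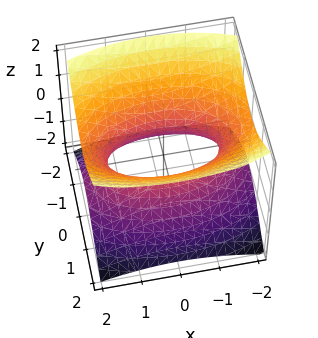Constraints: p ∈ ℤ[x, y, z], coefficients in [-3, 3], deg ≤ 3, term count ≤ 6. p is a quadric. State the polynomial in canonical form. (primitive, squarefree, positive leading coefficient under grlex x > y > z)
1. deg p = 2. One connected sheet with a waist; a quadric.
2. Symmetries: it's symmetric under z → −z, forcing even powers of z; it's symmetric under y → −y, forcing even powers of y; it's symmetric under x → −x, forcing even powers of x.
3. Against the integer gridlines: the surface avoids every integer z-axis point in the box.
4. Assembling these constraints gives the stated polynomial.

x^2 + 3*y^2 - 3*z^2 - 2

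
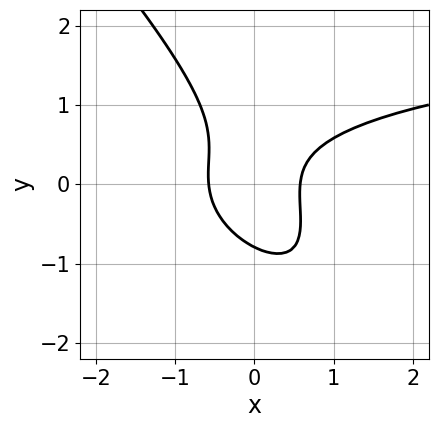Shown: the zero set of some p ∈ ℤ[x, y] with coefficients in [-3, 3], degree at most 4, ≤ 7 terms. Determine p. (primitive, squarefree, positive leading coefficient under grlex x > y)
x^2*y + 3*x*y^2 + 2*y^3 - 3*x^2 + 1

1. deg p = 3. A generic line meets the curve in up to 3 points.
2. Solving for integer coefficients yields p as stated.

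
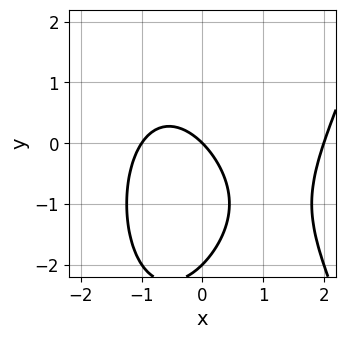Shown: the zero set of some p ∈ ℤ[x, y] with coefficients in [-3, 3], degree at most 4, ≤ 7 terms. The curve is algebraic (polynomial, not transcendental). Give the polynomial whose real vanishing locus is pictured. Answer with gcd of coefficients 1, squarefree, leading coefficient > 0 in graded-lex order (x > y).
x^3 - x^2 - y^2 - 2*x - 2*y

Degree: no degree-2 curve has this shape, so deg p = 3.
From the visible intercepts: the y-axis gridline crossings are at y ∈ {-2, 0}; the x-axis gridline crossings are at x ∈ {-1, 0, 2}.
Together with the visible shape, these determine p as stated.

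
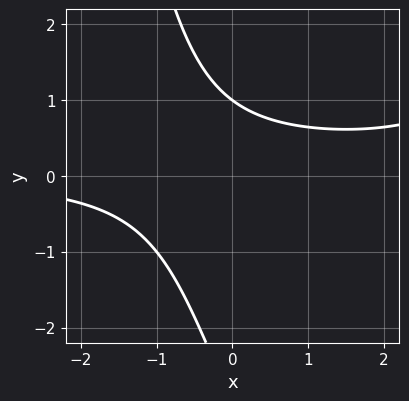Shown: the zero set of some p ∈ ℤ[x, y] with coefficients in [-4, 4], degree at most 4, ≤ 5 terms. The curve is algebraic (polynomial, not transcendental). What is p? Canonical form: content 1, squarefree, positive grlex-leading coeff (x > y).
First, the degree is 3 — no degree-2 curve has this shape.
Then, from the axis intercepts and sections: one y-axis crossing is at y = 1; the curve avoids every integer x-axis point in the box.
Finally, assembling these constraints gives the stated polynomial.

x^2*y - 3*x*y - y^2 - 2*y + 3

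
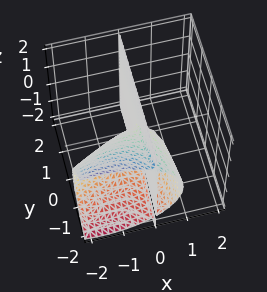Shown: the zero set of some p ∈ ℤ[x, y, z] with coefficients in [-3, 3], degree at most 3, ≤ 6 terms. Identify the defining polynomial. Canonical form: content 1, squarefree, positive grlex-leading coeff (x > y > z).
2*x^3 - 3*x^2*y + 3*x*z^2 + 3*x*y

First, degree: a generic line meets the surface in up to 3 points, so deg p = 3.
Next, from the axis intercepts and sections: it crosses the x-axis at the gridline x = 0; the visible z-axis segment lies entirely on the surface.
Finally, fitting integer coefficients to these (and the overall shape) gives p.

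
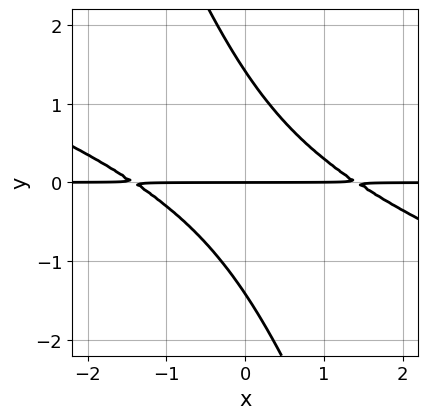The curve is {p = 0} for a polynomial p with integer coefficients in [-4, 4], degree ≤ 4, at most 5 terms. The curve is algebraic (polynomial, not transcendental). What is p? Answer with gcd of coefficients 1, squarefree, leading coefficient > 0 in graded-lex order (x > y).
The degree is 3 — a generic line meets the curve in up to 3 points.
Observable constraints: one y-axis crossing is at y = 0; the visible x-axis segment lies entirely on the curve.
Putting this together gives p.

x^2*y + 3*x*y^2 + y^3 - 2*y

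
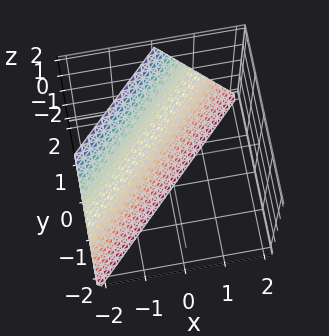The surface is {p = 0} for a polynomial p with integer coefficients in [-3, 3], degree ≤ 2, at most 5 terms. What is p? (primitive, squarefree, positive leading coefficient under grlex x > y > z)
2*x - 2*y + z + 2

(a) The degree is 1 — every cross-section is a straight line — this is a plane.
(b) Against the integer gridlines: one x-axis crossing is at x = -1; it crosses the z-axis at the gridline z = -2; one y-axis crossing is at y = 1.
(c) Fitting integer coefficients to these (and the overall shape) gives p.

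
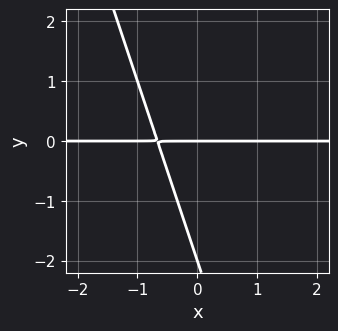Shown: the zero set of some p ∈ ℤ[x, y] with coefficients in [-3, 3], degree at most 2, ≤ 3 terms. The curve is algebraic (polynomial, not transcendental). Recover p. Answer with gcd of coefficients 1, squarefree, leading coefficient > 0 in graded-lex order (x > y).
(a) deg p = 2. No degree-1 curve has this shape.
(b) Checking where it meets the axes: the visible x-axis segment lies entirely on the curve; among the integer gridlines, it crosses the y-axis at y ∈ {-2, 0}.
(c) Assembling these constraints gives the stated polynomial.

3*x*y + y^2 + 2*y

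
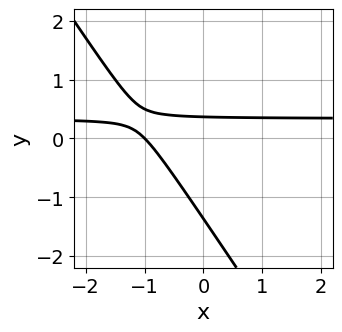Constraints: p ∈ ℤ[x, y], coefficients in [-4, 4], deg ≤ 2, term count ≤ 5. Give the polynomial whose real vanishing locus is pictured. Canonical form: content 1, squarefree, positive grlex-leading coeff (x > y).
1. The degree is 2 — no degree-1 curve has this shape.
2. From the axis intercepts and sections: it meets the x-axis at x = -1 (among the integer gridlines).
3. Fitting integer coefficients to these (and the overall shape) gives p.

3*x*y + 2*y^2 - x + 2*y - 1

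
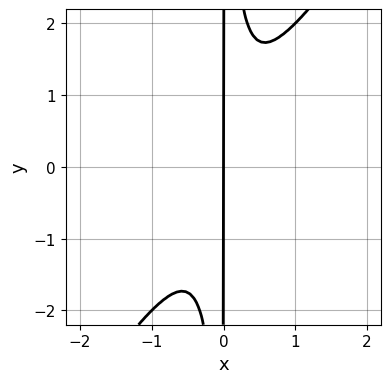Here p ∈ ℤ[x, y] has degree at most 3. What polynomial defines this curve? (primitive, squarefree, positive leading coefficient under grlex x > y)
1. Degree: the shape is more complex than any degree-2 curve, so deg p = 3.
2. Reading off the gridlines: it crosses the x-axis at the gridline x = 0; every point of the y-axis in the box is on the curve.
3. The integer polynomial consistent with all of this is the stated p.

3*x^3 - 2*x^2*y + x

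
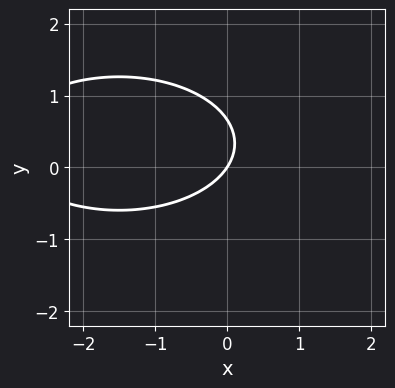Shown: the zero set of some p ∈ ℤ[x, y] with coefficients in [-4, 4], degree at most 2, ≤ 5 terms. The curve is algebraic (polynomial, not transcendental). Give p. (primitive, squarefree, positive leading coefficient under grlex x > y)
Degree: the shape is more complex than any degree-1 curve, so deg p = 2.
From the visible intercepts: one x-axis crossing is at x = 0; it crosses the y-axis at the gridline y = 0.
Assembling these constraints gives the stated polynomial.

x^2 + 3*y^2 + 3*x - 2*y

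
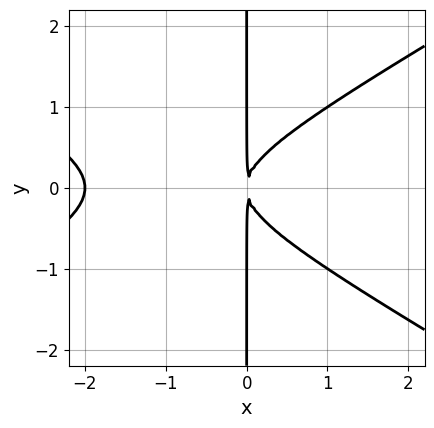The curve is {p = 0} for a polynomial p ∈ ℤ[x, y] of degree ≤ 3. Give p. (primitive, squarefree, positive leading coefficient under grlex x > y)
First, the degree is 3 — no degree-2 curve has this shape.
Next, symmetries: it's symmetric under y → −y, forcing even powers of y.
Next, observable constraints: it crosses the x-axis at the gridline x = -2; the visible y-axis segment lies entirely on the curve.
Finally, together with the visible shape, these determine p as stated.

x^3 - 3*x*y^2 + 2*x^2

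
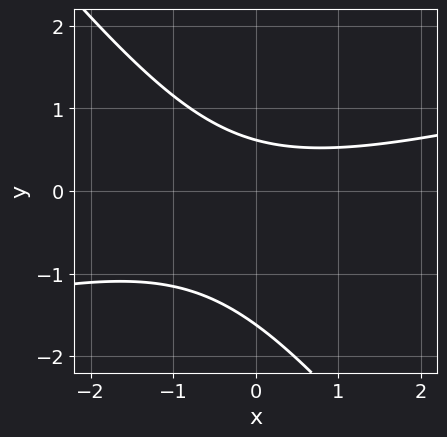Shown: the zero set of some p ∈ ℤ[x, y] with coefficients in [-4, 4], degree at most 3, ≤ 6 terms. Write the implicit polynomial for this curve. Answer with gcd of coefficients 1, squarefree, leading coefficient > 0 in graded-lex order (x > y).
First, degree: no degree-1 curve has this shape, so deg p = 2.
Next, reading off the gridlines: it misses every integer gridline on the x-axis.
Finally, matching integer coefficients to the picture gives p.

x^2 - 3*x*y - 3*y^2 - 3*y + 3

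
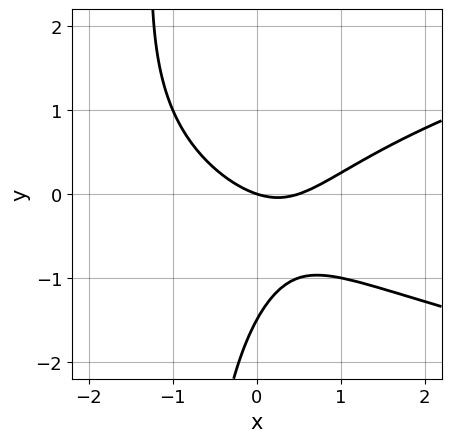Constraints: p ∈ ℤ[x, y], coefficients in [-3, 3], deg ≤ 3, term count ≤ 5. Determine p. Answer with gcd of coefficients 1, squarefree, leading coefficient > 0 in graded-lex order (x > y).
2*x*y^2 - 2*x^2 + 2*y^2 + x + 3*y

(a) deg p = 3. The shape is more complex than any degree-2 curve.
(b) Against the integer gridlines: one y-axis crossing is at y = 0; it meets the x-axis at x = 0 (among the integer gridlines).
(c) Solving for integer coefficients yields p as stated.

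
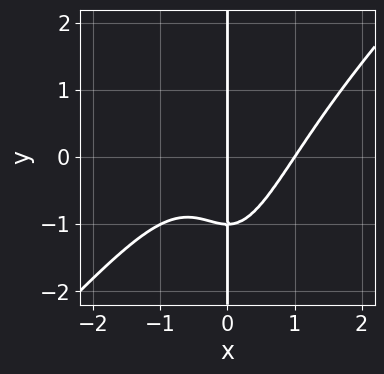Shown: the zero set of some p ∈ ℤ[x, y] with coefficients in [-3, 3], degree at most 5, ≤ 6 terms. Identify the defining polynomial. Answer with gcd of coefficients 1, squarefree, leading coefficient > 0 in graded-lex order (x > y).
First, the degree is 4 — a generic line meets the curve in up to 4 points.
Next, from the axis intercepts and sections: every point of the y-axis in the box is on the curve; among the integer gridlines, it crosses the x-axis at x ∈ {0, 1}.
Finally, assembling these constraints gives the stated polynomial.

x^4 - x^3*y - x*y - x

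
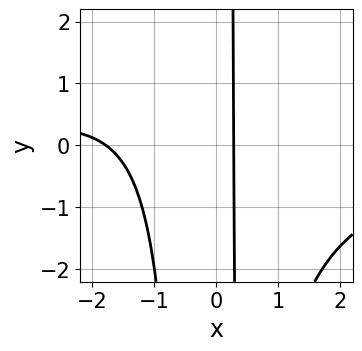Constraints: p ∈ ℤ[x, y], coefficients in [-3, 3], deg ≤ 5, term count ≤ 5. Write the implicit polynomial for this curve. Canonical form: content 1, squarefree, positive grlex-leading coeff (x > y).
deg p = 4.
Checking where it meets the axes: it misses every integer gridline on the y-axis.
Putting this together gives p.

x^3*y + 2*x^2 + 3*x - 1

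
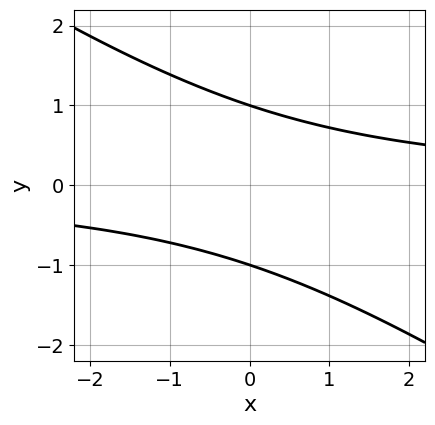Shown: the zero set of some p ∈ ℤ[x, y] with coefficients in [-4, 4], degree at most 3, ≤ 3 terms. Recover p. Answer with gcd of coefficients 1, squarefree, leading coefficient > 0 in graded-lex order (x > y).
2*x*y + 3*y^2 - 3

deg p = 2.
Against the integer gridlines: among the integer gridlines, it crosses the y-axis at y ∈ {-1, 1}; no x-intercept at any integer in the box.
The integer polynomial consistent with all of this is the stated p.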